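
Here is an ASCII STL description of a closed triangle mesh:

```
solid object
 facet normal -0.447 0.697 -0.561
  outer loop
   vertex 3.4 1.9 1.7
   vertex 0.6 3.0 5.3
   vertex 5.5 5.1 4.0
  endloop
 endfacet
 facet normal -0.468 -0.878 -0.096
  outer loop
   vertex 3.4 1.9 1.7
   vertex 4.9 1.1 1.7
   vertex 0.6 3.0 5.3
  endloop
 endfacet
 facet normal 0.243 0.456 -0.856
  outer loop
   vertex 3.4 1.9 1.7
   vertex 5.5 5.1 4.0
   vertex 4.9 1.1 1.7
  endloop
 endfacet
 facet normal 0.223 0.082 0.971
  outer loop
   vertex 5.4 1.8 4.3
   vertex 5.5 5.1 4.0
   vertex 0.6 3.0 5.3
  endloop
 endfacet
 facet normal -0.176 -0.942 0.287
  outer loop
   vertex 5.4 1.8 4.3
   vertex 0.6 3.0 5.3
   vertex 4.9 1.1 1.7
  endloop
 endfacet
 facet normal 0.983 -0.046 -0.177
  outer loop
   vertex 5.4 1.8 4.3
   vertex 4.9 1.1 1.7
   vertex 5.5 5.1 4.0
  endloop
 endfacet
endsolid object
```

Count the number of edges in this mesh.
9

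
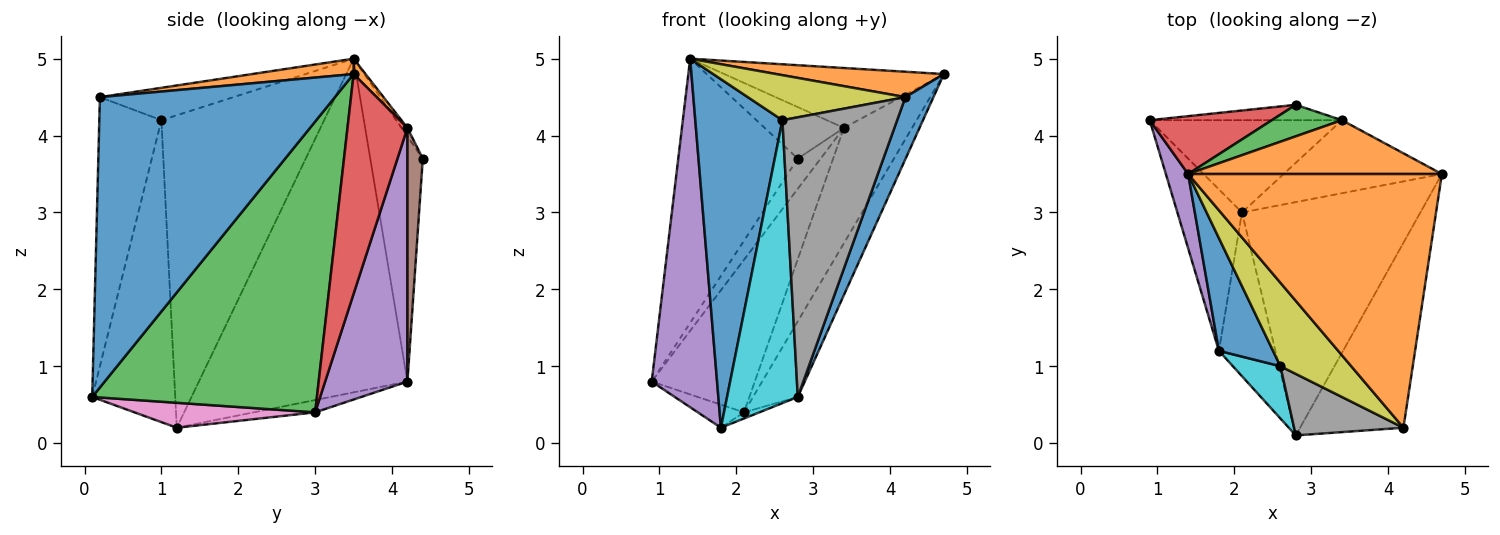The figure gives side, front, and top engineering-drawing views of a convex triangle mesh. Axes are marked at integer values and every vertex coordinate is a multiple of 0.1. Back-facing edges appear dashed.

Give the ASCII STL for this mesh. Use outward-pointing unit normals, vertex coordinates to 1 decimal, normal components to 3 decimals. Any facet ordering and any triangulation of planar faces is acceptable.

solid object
 facet normal 0.936 -0.112 -0.333
  outer loop
   vertex 4.2 0.2 4.5
   vertex 2.8 0.1 0.6
   vertex 4.7 3.5 4.8
  endloop
 endfacet
 facet normal 0.060 -0.099 0.993
  outer loop
   vertex 4.2 0.2 4.5
   vertex 4.7 3.5 4.8
   vertex 1.4 3.5 5.0
  endloop
 endfacet
 facet normal 0.840 0.167 -0.516
  outer loop
   vertex 2.1 3.0 0.4
   vertex 4.7 3.5 4.8
   vertex 2.8 0.1 0.6
  endloop
 endfacet
 facet normal -0.395 0.898 0.197
  outer loop
   vertex 2.8 4.4 3.7
   vertex 0.9 4.2 0.8
   vertex 1.4 3.5 5.0
  endloop
 endfacet
 facet normal -0.952 -0.298 0.064
  outer loop
   vertex 1.8 1.2 0.2
   vertex 1.4 3.5 5.0
   vertex 0.9 4.2 0.8
  endloop
 endfacet
 facet normal -0.185 0.139 -0.973
  outer loop
   vertex 1.8 1.2 0.2
   vertex 0.9 4.2 0.8
   vertex 2.1 3.0 0.4
  endloop
 endfacet
 facet normal 0.404 0.034 -0.914
  outer loop
   vertex 1.8 1.2 0.2
   vertex 2.1 3.0 0.4
   vertex 2.8 0.1 0.6
  endloop
 endfacet
 facet normal -0.467 -0.863 0.190
  outer loop
   vertex 2.6 1.0 4.2
   vertex 2.8 0.1 0.6
   vertex 4.2 0.2 4.5
  endloop
 endfacet
 facet normal -0.373 -0.440 0.816
  outer loop
   vertex 2.6 1.0 4.2
   vertex 4.2 0.2 4.5
   vertex 1.4 3.5 5.0
  endloop
 endfacet
 facet normal -0.756 -0.644 0.119
  outer loop
   vertex 2.6 1.0 4.2
   vertex 1.8 1.2 0.2
   vertex 2.8 0.1 0.6
  endloop
 endfacet
 facet normal -0.871 -0.467 0.151
  outer loop
   vertex 2.6 1.0 4.2
   vertex 1.4 3.5 5.0
   vertex 1.8 1.2 0.2
  endloop
 endfacet
 facet normal 0.040 0.743 0.668
  outer loop
   vertex 3.4 4.2 4.1
   vertex 1.4 3.5 5.0
   vertex 4.7 3.5 4.8
  endloop
 endfacet
 facet normal -0.064 0.851 0.521
  outer loop
   vertex 3.4 4.2 4.1
   vertex 2.8 4.4 3.7
   vertex 1.4 3.5 5.0
  endloop
 endfacet
 facet normal 0.596 0.678 -0.429
  outer loop
   vertex 3.4 4.2 4.1
   vertex 4.7 3.5 4.8
   vertex 2.1 3.0 0.4
  endloop
 endfacet
 facet normal 0.564 0.707 -0.427
  outer loop
   vertex 3.4 4.2 4.1
   vertex 2.1 3.0 0.4
   vertex 0.9 4.2 0.8
  endloop
 endfacet
 facet normal 0.514 0.764 -0.390
  outer loop
   vertex 3.4 4.2 4.1
   vertex 0.9 4.2 0.8
   vertex 2.8 4.4 3.7
  endloop
 endfacet
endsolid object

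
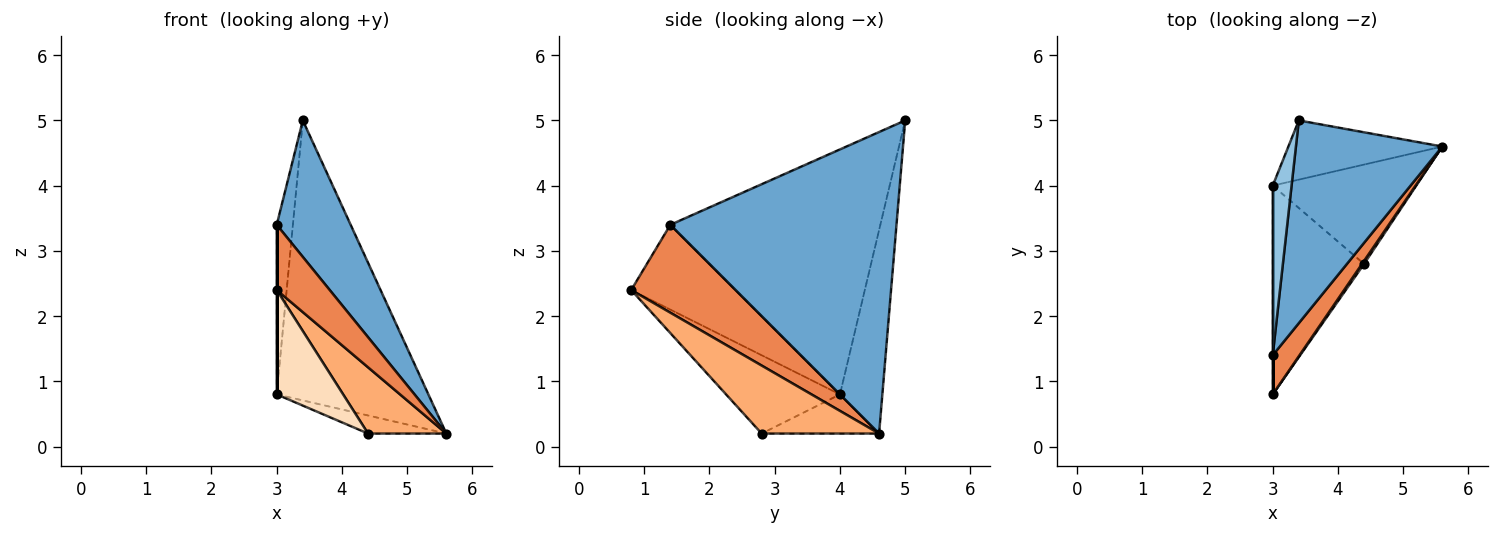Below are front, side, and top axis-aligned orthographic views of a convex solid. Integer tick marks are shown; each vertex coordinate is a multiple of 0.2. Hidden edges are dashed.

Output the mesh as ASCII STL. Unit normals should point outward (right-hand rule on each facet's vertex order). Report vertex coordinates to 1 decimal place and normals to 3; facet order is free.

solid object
 facet normal 0.863 -0.282 0.419
  outer loop
   vertex 3.4 5.0 5.0
   vertex 3.0 1.4 3.4
   vertex 5.6 4.6 0.2
  endloop
 endfacet
 facet normal -0.994 0.076 0.076
  outer loop
   vertex 3.0 4.0 0.8
   vertex 3.0 1.4 3.4
   vertex 3.4 5.0 5.0
  endloop
 endfacet
 facet normal -0.264 0.944 -0.200
  outer loop
   vertex 3.0 4.0 0.8
   vertex 3.4 5.0 5.0
   vertex 5.6 4.6 0.2
  endloop
 endfacet
 facet normal -0.259 0.173 -0.950
  outer loop
   vertex 3.0 4.0 0.8
   vertex 5.6 4.6 0.2
   vertex 4.4 2.8 0.2
  endloop
 endfacet
 facet normal 0.860 -0.437 0.262
  outer loop
   vertex 3.0 0.8 2.4
   vertex 5.6 4.6 0.2
   vertex 3.0 1.4 3.4
  endloop
 endfacet
 facet normal 0.832 -0.555 0.025
  outer loop
   vertex 3.0 0.8 2.4
   vertex 4.4 2.8 0.2
   vertex 5.6 4.6 0.2
  endloop
 endfacet
 facet normal -1.000 0.000 0.000
  outer loop
   vertex 3.0 0.8 2.4
   vertex 3.0 1.4 3.4
   vertex 3.0 4.0 0.8
  endloop
 endfacet
 facet normal -0.608 -0.355 -0.710
  outer loop
   vertex 3.0 0.8 2.4
   vertex 3.0 4.0 0.8
   vertex 4.4 2.8 0.2
  endloop
 endfacet
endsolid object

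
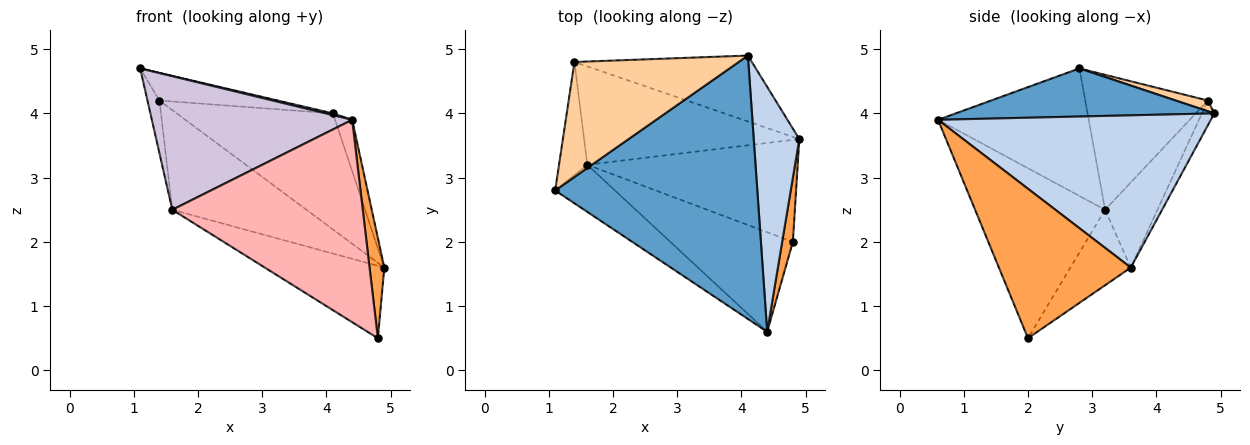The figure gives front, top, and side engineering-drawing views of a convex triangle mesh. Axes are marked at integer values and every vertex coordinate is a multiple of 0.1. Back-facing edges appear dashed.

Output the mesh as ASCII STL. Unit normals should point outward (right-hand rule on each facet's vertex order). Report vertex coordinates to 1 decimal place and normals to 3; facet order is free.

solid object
 facet normal 0.232 -0.006 0.973
  outer loop
   vertex 4.1 4.9 4.0
   vertex 1.1 2.8 4.7
   vertex 4.4 0.6 3.9
  endloop
 endfacet
 facet normal 0.956 0.060 0.286
  outer loop
   vertex 4.1 4.9 4.0
   vertex 4.4 0.6 3.9
   vertex 4.9 3.6 1.6
  endloop
 endfacet
 facet normal 0.991 -0.111 0.071
  outer loop
   vertex 4.8 2.0 0.5
   vertex 4.9 3.6 1.6
   vertex 4.4 0.6 3.9
  endloop
 endfacet
 facet normal 0.063 0.233 0.970
  outer loop
   vertex 1.4 4.8 4.2
   vertex 1.1 2.8 4.7
   vertex 4.1 4.9 4.0
  endloop
 endfacet
 facet normal -0.069 0.867 -0.493
  outer loop
   vertex 1.4 4.8 4.2
   vertex 4.1 4.9 4.0
   vertex 4.9 3.6 1.6
  endloop
 endfacet
 facet normal -0.281 0.556 -0.783
  outer loop
   vertex 1.6 3.2 2.5
   vertex 4.9 3.6 1.6
   vertex 4.8 2.0 0.5
  endloop
 endfacet
 facet normal -0.268 0.686 -0.677
  outer loop
   vertex 1.6 3.2 2.5
   vertex 1.4 4.8 4.2
   vertex 4.9 3.6 1.6
  endloop
 endfacet
 facet normal -0.522 -0.765 -0.377
  outer loop
   vertex 1.6 3.2 2.5
   vertex 4.8 2.0 0.5
   vertex 4.4 0.6 3.9
  endloop
 endfacet
 facet normal -0.974 0.095 -0.204
  outer loop
   vertex 1.6 3.2 2.5
   vertex 1.1 2.8 4.7
   vertex 1.4 4.8 4.2
  endloop
 endfacet
 facet normal -0.579 -0.769 -0.271
  outer loop
   vertex 1.6 3.2 2.5
   vertex 4.4 0.6 3.9
   vertex 1.1 2.8 4.7
  endloop
 endfacet
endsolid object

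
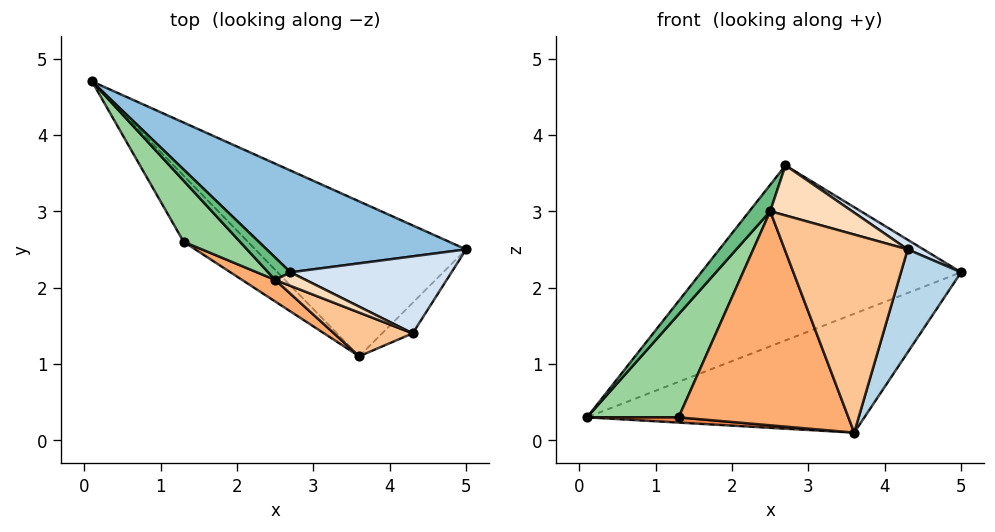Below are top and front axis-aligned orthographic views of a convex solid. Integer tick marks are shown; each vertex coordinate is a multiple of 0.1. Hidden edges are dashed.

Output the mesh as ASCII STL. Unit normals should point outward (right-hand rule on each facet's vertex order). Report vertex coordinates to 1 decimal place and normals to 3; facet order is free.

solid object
 facet normal 0.502 0.526 -0.686
  outer loop
   vertex 3.6 1.1 0.1
   vertex 0.1 4.7 0.3
   vertex 5.0 2.5 2.2
  endloop
 endfacet
 facet normal 0.190 0.849 0.494
  outer loop
   vertex 2.7 2.2 3.6
   vertex 5.0 2.5 2.2
   vertex 0.1 4.7 0.3
  endloop
 endfacet
 facet normal 0.811 -0.561 -0.166
  outer loop
   vertex 4.3 1.4 2.5
   vertex 3.6 1.1 0.1
   vertex 5.0 2.5 2.2
  endloop
 endfacet
 facet normal 0.527 -0.105 0.843
  outer loop
   vertex 4.3 1.4 2.5
   vertex 5.0 2.5 2.2
   vertex 2.7 2.2 3.6
  endloop
 endfacet
 facet normal -0.137 -0.078 -0.987
  outer loop
   vertex 1.3 2.6 0.3
   vertex 0.1 4.7 0.3
   vertex 3.6 1.1 0.1
  endloop
 endfacet
 facet normal -0.539 -0.838 0.084
  outer loop
   vertex 2.5 2.1 3.0
   vertex 1.3 2.6 0.3
   vertex 3.6 1.1 0.1
  endloop
 endfacet
 facet normal -0.305 -0.930 0.205
  outer loop
   vertex 2.5 2.1 3.0
   vertex 3.6 1.1 0.1
   vertex 4.3 1.4 2.5
  endloop
 endfacet
 facet normal -0.290 -0.924 0.251
  outer loop
   vertex 2.5 2.1 3.0
   vertex 4.3 1.4 2.5
   vertex 2.7 2.2 3.6
  endloop
 endfacet
 facet normal -0.841 -0.414 0.349
  outer loop
   vertex 2.5 2.1 3.0
   vertex 2.7 2.2 3.6
   vertex 0.1 4.7 0.3
  endloop
 endfacet
 facet normal -0.833 -0.476 0.282
  outer loop
   vertex 2.5 2.1 3.0
   vertex 0.1 4.7 0.3
   vertex 1.3 2.6 0.3
  endloop
 endfacet
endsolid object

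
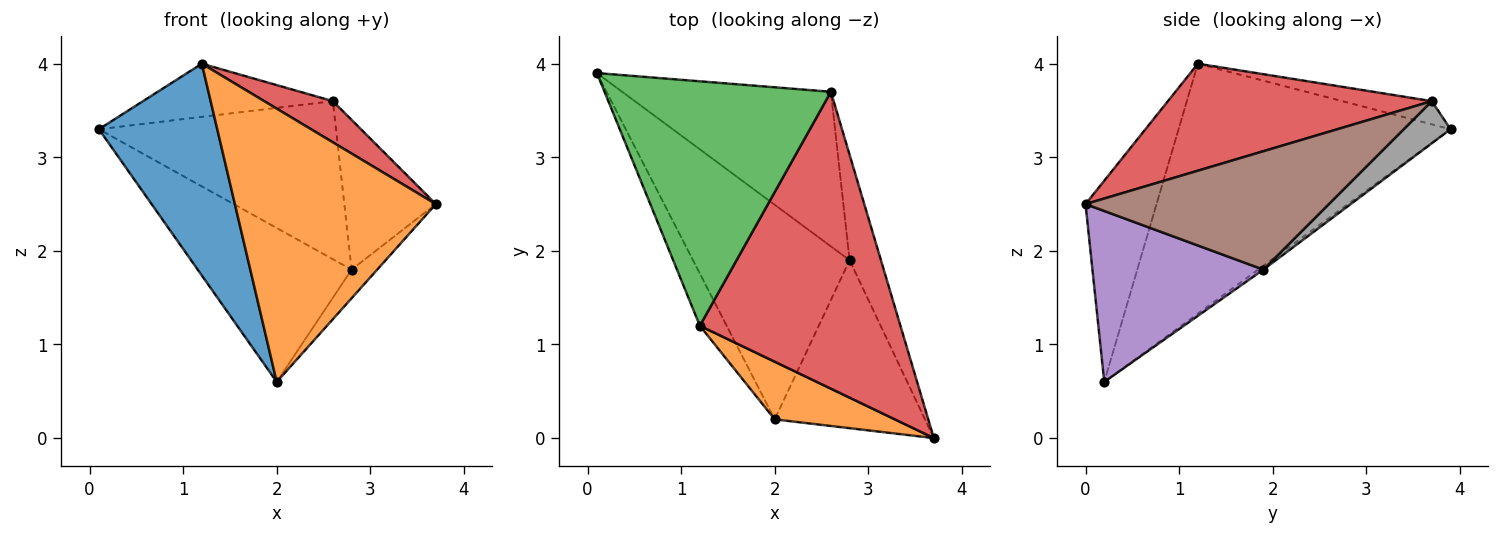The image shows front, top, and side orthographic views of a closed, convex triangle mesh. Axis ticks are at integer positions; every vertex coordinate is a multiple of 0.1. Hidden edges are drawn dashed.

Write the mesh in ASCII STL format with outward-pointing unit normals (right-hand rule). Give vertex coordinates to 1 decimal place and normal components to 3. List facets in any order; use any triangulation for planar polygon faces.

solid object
 facet normal -0.913 -0.397 -0.098
  outer loop
   vertex 1.2 1.2 4.0
   vertex 0.1 3.9 3.3
   vertex 2.0 0.2 0.6
  endloop
 endfacet
 facet normal -0.327 -0.925 0.195
  outer loop
   vertex 1.2 1.2 4.0
   vertex 2.0 0.2 0.6
   vertex 3.7 0.0 2.5
  endloop
 endfacet
 facet normal -0.100 0.211 0.972
  outer loop
   vertex 2.6 3.7 3.6
   vertex 0.1 3.9 3.3
   vertex 1.2 1.2 4.0
  endloop
 endfacet
 facet normal 0.467 -0.121 0.876
  outer loop
   vertex 2.6 3.7 3.6
   vertex 1.2 1.2 4.0
   vertex 3.7 0.0 2.5
  endloop
 endfacet
 facet normal 0.746 0.112 -0.656
  outer loop
   vertex 2.8 1.9 1.8
   vertex 3.7 0.0 2.5
   vertex 2.0 0.2 0.6
  endloop
 endfacet
 facet normal 0.908 0.342 -0.241
  outer loop
   vertex 2.8 1.9 1.8
   vertex 2.6 3.7 3.6
   vertex 3.7 0.0 2.5
  endloop
 endfacet
 facet normal -0.020 0.583 -0.812
  outer loop
   vertex 2.8 1.9 1.8
   vertex 2.0 0.2 0.6
   vertex 0.1 3.9 3.3
  endloop
 endfacet
 facet normal 0.140 0.708 -0.692
  outer loop
   vertex 2.8 1.9 1.8
   vertex 0.1 3.9 3.3
   vertex 2.6 3.7 3.6
  endloop
 endfacet
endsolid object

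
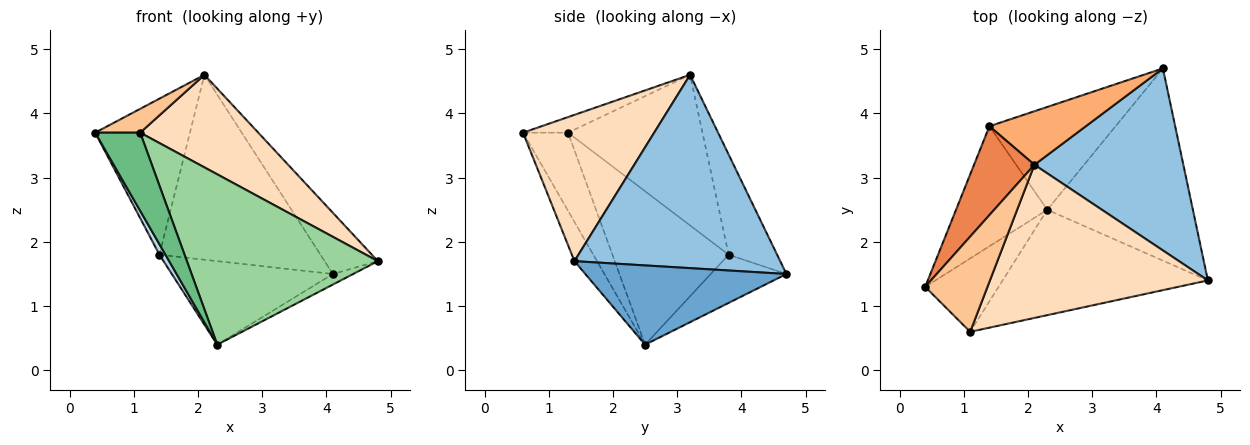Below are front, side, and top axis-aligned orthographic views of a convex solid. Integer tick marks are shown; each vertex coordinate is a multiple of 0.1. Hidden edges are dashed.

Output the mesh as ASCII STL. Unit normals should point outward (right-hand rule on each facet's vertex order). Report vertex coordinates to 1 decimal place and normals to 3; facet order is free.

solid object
 facet normal 0.477 0.048 -0.877
  outer loop
   vertex 2.3 2.5 0.4
   vertex 4.1 4.7 1.5
   vertex 4.8 1.4 1.7
  endloop
 endfacet
 facet normal 0.776 0.201 0.598
  outer loop
   vertex 2.1 3.2 4.6
   vertex 4.8 1.4 1.7
   vertex 4.1 4.7 1.5
  endloop
 endfacet
 facet normal -0.859 -0.045 -0.511
  outer loop
   vertex 1.4 3.8 1.8
   vertex 2.3 2.5 0.4
   vertex 0.4 1.3 3.7
  endloop
 endfacet
 facet normal -0.284 0.605 -0.744
  outer loop
   vertex 1.4 3.8 1.8
   vertex 4.1 4.7 1.5
   vertex 2.3 2.5 0.4
  endloop
 endfacet
 facet normal -0.777 0.547 0.311
  outer loop
   vertex 1.4 3.8 1.8
   vertex 0.4 1.3 3.7
   vertex 2.1 3.2 4.6
  endloop
 endfacet
 facet normal -0.278 0.923 0.267
  outer loop
   vertex 1.4 3.8 1.8
   vertex 2.1 3.2 4.6
   vertex 4.1 4.7 1.5
  endloop
 endfacet
 facet normal -0.236 -0.236 0.943
  outer loop
   vertex 1.1 0.6 3.7
   vertex 2.1 3.2 4.6
   vertex 0.4 1.3 3.7
  endloop
 endfacet
 facet normal 0.498 -0.448 0.742
  outer loop
   vertex 1.1 0.6 3.7
   vertex 4.8 1.4 1.7
   vertex 2.1 3.2 4.6
  endloop
 endfacet
 facet normal -0.589 -0.589 -0.553
  outer loop
   vertex 1.1 0.6 3.7
   vertex 0.4 1.3 3.7
   vertex 2.3 2.5 0.4
  endloop
 endfacet
 facet normal -0.100 -0.846 -0.524
  outer loop
   vertex 1.1 0.6 3.7
   vertex 2.3 2.5 0.4
   vertex 4.8 1.4 1.7
  endloop
 endfacet
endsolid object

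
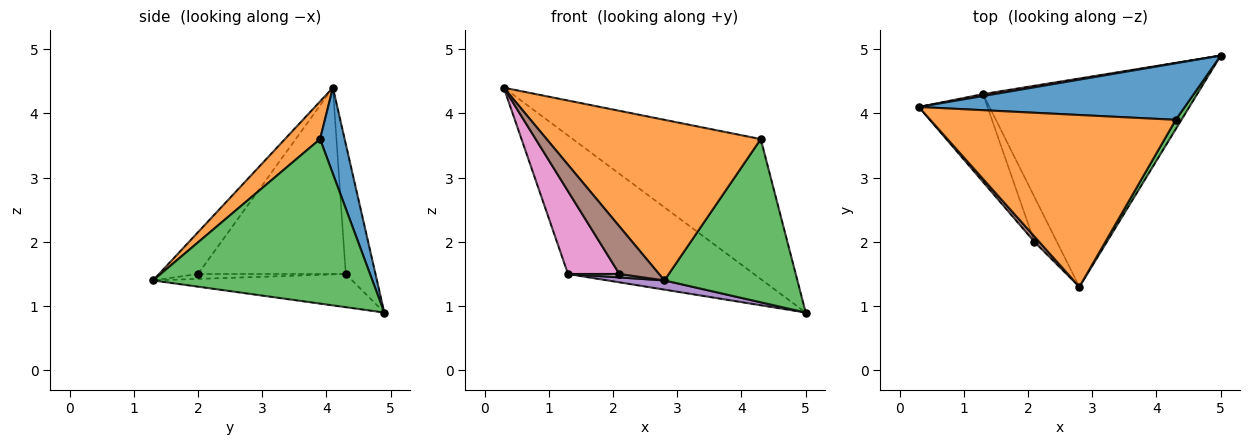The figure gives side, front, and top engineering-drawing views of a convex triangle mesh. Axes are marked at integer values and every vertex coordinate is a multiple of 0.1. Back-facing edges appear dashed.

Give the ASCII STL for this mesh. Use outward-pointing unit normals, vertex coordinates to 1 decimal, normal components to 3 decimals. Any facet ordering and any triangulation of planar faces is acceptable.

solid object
 facet normal 0.120 0.920 0.372
  outer loop
   vertex 4.3 3.9 3.6
   vertex 5.0 4.9 0.9
   vertex 0.3 4.1 4.4
  endloop
 endfacet
 facet normal 0.111 -0.679 0.726
  outer loop
   vertex 4.3 3.9 3.6
   vertex 0.3 4.1 4.4
   vertex 2.8 1.3 1.4
  endloop
 endfacet
 facet normal 0.855 -0.518 0.030
  outer loop
   vertex 4.3 3.9 3.6
   vertex 2.8 1.3 1.4
   vertex 5.0 4.9 0.9
  endloop
 endfacet
 facet normal -0.158 0.987 0.014
  outer loop
   vertex 1.3 4.3 1.5
   vertex 0.3 4.1 4.4
   vertex 5.0 4.9 0.9
  endloop
 endfacet
 facet normal -0.153 -0.044 -0.987
  outer loop
   vertex 1.3 4.3 1.5
   vertex 5.0 4.9 0.9
   vertex 2.8 1.3 1.4
  endloop
 endfacet
 facet normal -0.699 -0.711 0.081
  outer loop
   vertex 2.1 2.0 1.5
   vertex 2.8 1.3 1.4
   vertex 0.3 4.1 4.4
  endloop
 endfacet
 facet normal -0.892 -0.310 -0.329
  outer loop
   vertex 2.1 2.0 1.5
   vertex 0.3 4.1 4.4
   vertex 1.3 4.3 1.5
  endloop
 endfacet
 facet normal -0.213 -0.074 -0.974
  outer loop
   vertex 2.1 2.0 1.5
   vertex 1.3 4.3 1.5
   vertex 2.8 1.3 1.4
  endloop
 endfacet
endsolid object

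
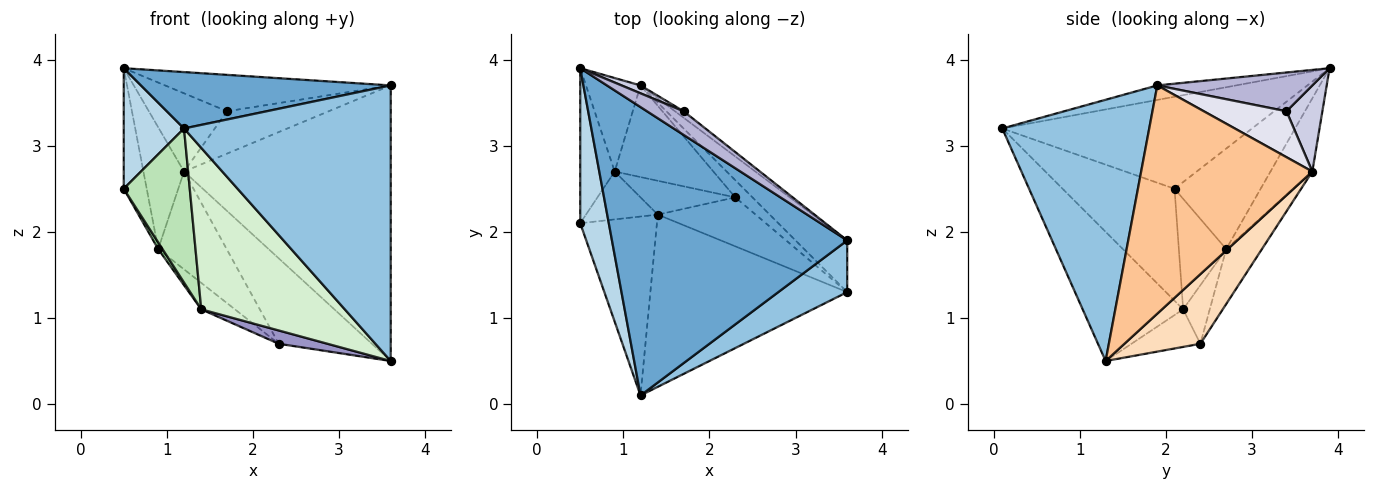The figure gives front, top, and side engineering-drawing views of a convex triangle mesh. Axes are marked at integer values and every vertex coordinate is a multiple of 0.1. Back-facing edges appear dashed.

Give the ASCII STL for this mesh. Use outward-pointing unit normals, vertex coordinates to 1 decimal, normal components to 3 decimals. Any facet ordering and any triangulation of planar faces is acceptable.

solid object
 facet normal -0.060 -0.192 0.980
  outer loop
   vertex 3.6 1.9 3.7
   vertex 0.5 3.9 3.9
   vertex 1.2 0.1 3.2
  endloop
 endfacet
 facet normal 0.573 -0.806 0.151
  outer loop
   vertex 3.6 1.9 3.7
   vertex 1.2 0.1 3.2
   vertex 3.6 1.3 0.5
  endloop
 endfacet
 facet normal -0.931 -0.225 0.289
  outer loop
   vertex 0.5 2.1 2.5
   vertex 1.2 0.1 3.2
   vertex 0.5 3.9 3.9
  endloop
 endfacet
 facet normal -0.917 0.245 -0.314
  outer loop
   vertex 0.5 2.1 2.5
   vertex 0.5 3.9 3.9
   vertex 0.9 2.7 1.8
  endloop
 endfacet
 facet normal -0.633 0.614 -0.472
  outer loop
   vertex 1.2 3.7 2.7
   vertex 0.9 2.7 1.8
   vertex 0.5 3.9 3.9
  endloop
 endfacet
 facet normal -0.356 0.682 -0.639
  outer loop
   vertex 1.2 3.7 2.7
   vertex 2.3 2.4 0.7
   vertex 0.9 2.7 1.8
  endloop
 endfacet
 facet normal 0.631 0.762 -0.143
  outer loop
   vertex 1.2 3.7 2.7
   vertex 3.6 1.9 3.7
   vertex 3.6 1.3 0.5
  endloop
 endfacet
 facet normal 0.624 0.766 -0.154
  outer loop
   vertex 1.2 3.7 2.7
   vertex 3.6 1.3 0.5
   vertex 2.3 2.4 0.7
  endloop
 endfacet
 facet normal -0.438 0.554 -0.708
  outer loop
   vertex 1.4 2.2 1.1
   vertex 0.9 2.7 1.8
   vertex 2.3 2.4 0.7
  endloop
 endfacet
 facet normal -0.836 -0.076 -0.543
  outer loop
   vertex 1.4 2.2 1.1
   vertex 0.5 2.1 2.5
   vertex 0.9 2.7 1.8
  endloop
 endfacet
 facet normal -0.742 -0.438 -0.508
  outer loop
   vertex 1.4 2.2 1.1
   vertex 1.2 0.1 3.2
   vertex 0.5 2.1 2.5
  endloop
 endfacet
 facet normal -0.432 -0.617 -0.658
  outer loop
   vertex 1.4 2.2 1.1
   vertex 3.6 1.3 0.5
   vertex 1.2 0.1 3.2
  endloop
 endfacet
 facet normal -0.347 -0.246 -0.905
  outer loop
   vertex 1.4 2.2 1.1
   vertex 2.3 2.4 0.7
   vertex 3.6 1.3 0.5
  endloop
 endfacet
 facet normal 0.499 0.727 0.472
  outer loop
   vertex 1.7 3.4 3.4
   vertex 0.5 3.9 3.9
   vertex 3.6 1.9 3.7
  endloop
 endfacet
 facet normal 0.415 0.905 0.091
  outer loop
   vertex 1.7 3.4 3.4
   vertex 1.2 3.7 2.7
   vertex 0.5 3.9 3.9
  endloop
 endfacet
 facet normal 0.627 0.770 -0.118
  outer loop
   vertex 1.7 3.4 3.4
   vertex 3.6 1.9 3.7
   vertex 1.2 3.7 2.7
  endloop
 endfacet
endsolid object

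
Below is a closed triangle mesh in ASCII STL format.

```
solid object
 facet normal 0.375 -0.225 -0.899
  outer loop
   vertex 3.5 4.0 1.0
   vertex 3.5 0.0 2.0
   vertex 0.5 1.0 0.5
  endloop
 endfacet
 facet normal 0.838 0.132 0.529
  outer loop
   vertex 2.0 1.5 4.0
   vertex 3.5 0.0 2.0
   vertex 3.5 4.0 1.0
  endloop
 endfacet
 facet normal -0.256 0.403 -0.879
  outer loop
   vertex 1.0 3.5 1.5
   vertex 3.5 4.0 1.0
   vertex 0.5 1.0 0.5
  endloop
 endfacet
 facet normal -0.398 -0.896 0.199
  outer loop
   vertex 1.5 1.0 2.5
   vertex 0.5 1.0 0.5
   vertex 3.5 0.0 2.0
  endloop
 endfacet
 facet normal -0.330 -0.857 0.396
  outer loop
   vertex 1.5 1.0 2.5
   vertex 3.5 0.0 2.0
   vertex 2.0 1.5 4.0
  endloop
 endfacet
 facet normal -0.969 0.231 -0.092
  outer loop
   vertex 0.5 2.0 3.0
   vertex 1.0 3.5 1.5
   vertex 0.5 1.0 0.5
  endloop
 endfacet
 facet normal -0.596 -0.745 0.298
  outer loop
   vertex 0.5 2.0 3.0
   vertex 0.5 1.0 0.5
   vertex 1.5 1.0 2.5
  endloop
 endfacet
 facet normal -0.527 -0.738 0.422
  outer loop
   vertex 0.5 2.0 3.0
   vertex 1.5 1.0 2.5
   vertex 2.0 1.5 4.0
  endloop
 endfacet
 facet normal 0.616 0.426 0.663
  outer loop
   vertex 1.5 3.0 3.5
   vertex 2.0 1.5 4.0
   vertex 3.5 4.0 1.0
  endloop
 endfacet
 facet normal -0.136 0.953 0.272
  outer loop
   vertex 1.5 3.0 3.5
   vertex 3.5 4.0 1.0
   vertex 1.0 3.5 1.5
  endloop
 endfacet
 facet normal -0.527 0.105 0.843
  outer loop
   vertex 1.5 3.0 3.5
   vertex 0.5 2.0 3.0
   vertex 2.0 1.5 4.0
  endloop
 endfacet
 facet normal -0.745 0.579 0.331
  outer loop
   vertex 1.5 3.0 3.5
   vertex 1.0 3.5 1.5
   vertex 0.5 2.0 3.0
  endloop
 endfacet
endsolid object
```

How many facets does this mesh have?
12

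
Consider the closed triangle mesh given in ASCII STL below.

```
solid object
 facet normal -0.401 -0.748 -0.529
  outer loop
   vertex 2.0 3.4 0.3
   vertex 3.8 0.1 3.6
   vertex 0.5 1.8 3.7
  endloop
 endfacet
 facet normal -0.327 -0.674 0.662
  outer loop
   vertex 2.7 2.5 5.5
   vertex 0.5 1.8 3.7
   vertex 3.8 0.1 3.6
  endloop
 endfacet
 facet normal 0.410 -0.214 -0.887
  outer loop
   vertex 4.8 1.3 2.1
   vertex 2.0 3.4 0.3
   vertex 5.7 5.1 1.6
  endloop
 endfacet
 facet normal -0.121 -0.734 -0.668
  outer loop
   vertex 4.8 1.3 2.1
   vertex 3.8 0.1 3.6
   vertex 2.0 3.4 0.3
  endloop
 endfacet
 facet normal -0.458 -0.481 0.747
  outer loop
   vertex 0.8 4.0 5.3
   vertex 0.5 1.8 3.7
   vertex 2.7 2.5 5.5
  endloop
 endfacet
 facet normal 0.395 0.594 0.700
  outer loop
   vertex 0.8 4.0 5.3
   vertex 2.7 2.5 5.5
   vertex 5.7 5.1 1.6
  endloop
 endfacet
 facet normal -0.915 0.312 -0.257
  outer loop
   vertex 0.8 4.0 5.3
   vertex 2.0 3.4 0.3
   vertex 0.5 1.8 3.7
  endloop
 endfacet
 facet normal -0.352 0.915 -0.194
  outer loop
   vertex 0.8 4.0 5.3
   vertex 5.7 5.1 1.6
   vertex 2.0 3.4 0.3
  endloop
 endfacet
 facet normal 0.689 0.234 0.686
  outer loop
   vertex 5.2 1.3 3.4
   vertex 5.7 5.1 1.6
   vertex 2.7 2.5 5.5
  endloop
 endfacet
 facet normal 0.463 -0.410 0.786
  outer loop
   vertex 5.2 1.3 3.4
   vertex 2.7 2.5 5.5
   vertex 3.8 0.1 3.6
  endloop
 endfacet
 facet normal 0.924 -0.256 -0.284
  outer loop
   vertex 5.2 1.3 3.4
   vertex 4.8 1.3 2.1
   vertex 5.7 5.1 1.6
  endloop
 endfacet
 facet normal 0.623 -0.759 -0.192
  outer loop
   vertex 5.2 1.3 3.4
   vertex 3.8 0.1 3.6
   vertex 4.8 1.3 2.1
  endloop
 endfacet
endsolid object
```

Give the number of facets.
12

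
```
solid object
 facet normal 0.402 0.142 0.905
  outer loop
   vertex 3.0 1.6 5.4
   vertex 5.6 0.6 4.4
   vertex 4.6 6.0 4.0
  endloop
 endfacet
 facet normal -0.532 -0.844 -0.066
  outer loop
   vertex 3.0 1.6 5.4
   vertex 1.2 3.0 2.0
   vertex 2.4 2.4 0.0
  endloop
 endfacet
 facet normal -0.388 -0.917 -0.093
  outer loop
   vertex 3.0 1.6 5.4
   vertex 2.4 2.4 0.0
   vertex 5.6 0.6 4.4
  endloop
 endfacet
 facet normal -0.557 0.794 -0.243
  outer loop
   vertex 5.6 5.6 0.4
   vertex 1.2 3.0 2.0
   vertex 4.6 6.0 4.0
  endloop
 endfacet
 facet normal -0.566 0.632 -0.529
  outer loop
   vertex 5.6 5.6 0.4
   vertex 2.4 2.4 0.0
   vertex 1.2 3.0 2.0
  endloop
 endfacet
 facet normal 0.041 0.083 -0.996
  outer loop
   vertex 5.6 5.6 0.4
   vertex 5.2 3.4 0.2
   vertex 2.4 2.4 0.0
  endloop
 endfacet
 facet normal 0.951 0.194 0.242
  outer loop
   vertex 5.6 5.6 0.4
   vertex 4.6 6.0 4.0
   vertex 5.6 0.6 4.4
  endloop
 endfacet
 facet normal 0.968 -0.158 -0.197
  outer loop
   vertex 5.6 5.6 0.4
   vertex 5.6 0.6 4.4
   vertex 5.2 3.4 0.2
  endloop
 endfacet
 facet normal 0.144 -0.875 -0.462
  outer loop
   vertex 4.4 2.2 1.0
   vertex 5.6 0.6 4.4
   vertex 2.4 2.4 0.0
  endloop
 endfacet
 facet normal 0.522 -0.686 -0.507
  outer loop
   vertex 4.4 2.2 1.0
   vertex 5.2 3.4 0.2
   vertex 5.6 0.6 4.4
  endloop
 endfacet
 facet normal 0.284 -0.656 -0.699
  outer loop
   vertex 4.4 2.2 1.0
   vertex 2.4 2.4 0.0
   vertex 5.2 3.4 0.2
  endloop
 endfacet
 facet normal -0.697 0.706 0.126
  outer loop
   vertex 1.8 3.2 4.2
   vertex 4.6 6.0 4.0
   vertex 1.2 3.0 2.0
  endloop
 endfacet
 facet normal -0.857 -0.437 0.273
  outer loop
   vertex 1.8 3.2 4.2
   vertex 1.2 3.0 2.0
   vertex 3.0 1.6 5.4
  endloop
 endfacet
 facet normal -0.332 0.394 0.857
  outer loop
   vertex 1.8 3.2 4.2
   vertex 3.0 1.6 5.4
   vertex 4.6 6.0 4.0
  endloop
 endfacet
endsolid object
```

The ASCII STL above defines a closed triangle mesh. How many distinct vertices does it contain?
9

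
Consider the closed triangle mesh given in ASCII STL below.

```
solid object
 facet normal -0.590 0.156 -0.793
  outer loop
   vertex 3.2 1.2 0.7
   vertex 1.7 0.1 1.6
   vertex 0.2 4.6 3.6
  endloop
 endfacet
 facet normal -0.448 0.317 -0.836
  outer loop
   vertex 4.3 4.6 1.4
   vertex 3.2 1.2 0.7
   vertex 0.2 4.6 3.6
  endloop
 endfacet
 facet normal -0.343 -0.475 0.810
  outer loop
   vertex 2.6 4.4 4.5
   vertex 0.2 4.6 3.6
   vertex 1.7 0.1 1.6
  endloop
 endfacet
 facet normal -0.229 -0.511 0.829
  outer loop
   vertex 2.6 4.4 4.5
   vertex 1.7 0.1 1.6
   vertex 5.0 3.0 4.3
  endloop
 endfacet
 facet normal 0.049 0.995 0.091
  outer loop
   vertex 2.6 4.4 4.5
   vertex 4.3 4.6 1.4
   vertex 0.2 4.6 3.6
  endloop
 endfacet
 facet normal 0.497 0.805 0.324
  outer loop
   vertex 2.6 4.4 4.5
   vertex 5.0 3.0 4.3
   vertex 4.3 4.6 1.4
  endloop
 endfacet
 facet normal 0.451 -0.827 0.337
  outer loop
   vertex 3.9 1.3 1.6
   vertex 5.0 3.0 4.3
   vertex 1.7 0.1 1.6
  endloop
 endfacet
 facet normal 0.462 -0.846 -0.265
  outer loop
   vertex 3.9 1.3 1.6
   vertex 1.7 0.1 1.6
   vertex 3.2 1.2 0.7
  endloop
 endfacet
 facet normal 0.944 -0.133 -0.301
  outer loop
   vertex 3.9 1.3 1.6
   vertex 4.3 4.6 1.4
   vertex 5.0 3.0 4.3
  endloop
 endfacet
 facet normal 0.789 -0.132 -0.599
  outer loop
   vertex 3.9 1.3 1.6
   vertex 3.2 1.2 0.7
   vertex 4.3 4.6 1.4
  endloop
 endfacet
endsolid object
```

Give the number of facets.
10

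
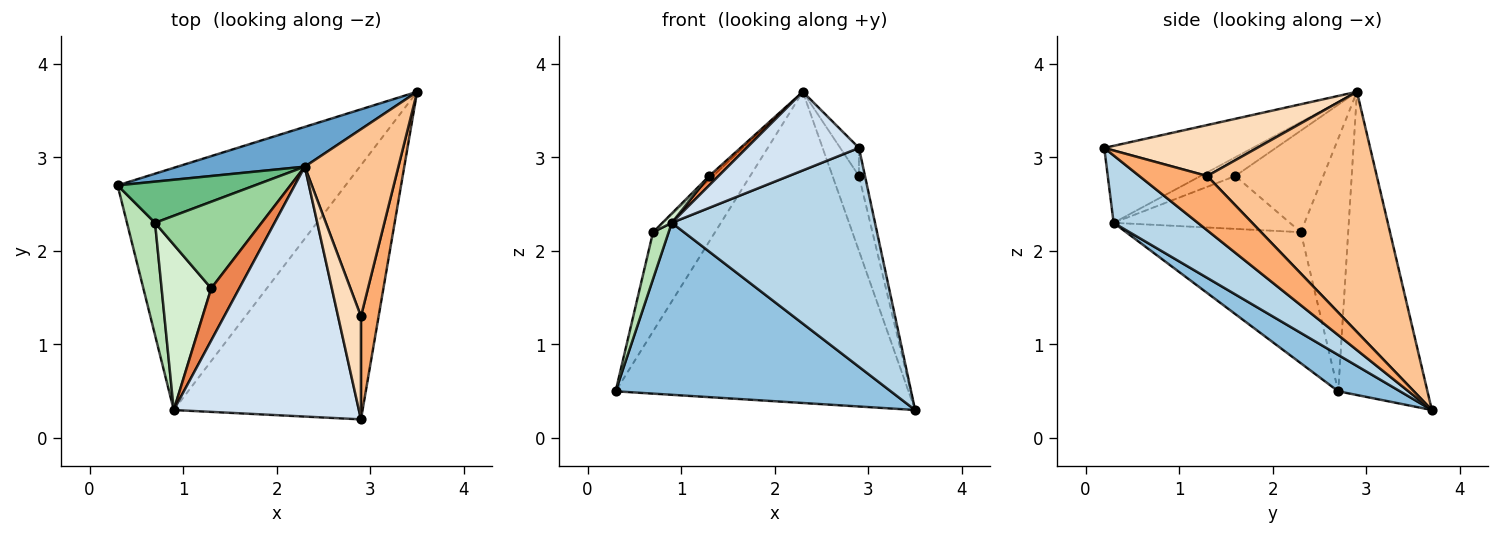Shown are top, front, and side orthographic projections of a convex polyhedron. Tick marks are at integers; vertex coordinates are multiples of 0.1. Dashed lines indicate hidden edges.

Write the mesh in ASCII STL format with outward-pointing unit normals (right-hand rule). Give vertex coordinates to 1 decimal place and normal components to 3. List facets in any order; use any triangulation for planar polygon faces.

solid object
 facet normal -0.289 0.950 0.121
  outer loop
   vertex 2.3 2.9 3.7
   vertex 3.5 3.7 0.3
   vertex 0.3 2.7 0.5
  endloop
 endfacet
 facet normal 0.129 -0.574 -0.809
  outer loop
   vertex 0.9 0.3 2.3
   vertex 0.3 2.7 0.5
   vertex 3.5 3.7 0.3
  endloop
 endfacet
 facet normal 0.261 -0.630 -0.731
  outer loop
   vertex 0.9 0.3 2.3
   vertex 3.5 3.7 0.3
   vertex 2.9 0.2 3.1
  endloop
 endfacet
 facet normal -0.369 -0.279 0.887
  outer loop
   vertex 0.9 0.3 2.3
   vertex 2.9 0.2 3.1
   vertex 2.3 2.9 3.7
  endloop
 endfacet
 facet normal -0.549 -0.148 0.823
  outer loop
   vertex 0.9 0.3 2.3
   vertex 2.3 2.9 3.7
   vertex 1.3 1.6 2.8
  endloop
 endfacet
 facet normal 0.948 0.084 0.308
  outer loop
   vertex 2.9 1.3 2.8
   vertex 2.9 0.2 3.1
   vertex 3.5 3.7 0.3
  endloop
 endfacet
 facet normal 0.922 0.144 0.359
  outer loop
   vertex 2.9 1.3 2.8
   vertex 3.5 3.7 0.3
   vertex 2.3 2.9 3.7
  endloop
 endfacet
 facet normal 0.907 0.111 0.407
  outer loop
   vertex 2.9 1.3 2.8
   vertex 2.3 2.9 3.7
   vertex 2.9 0.2 3.1
  endloop
 endfacet
 facet normal -0.577 0.755 0.313
  outer loop
   vertex 0.7 2.3 2.2
   vertex 2.3 2.9 3.7
   vertex 0.3 2.7 0.5
  endloop
 endfacet
 facet normal -0.689 0.029 0.724
  outer loop
   vertex 0.7 2.3 2.2
   vertex 1.3 1.6 2.8
   vertex 2.3 2.9 3.7
  endloop
 endfacet
 facet normal -0.974 -0.087 0.209
  outer loop
   vertex 0.7 2.3 2.2
   vertex 0.3 2.7 0.5
   vertex 0.9 0.3 2.3
  endloop
 endfacet
 facet normal -0.729 -0.039 0.684
  outer loop
   vertex 0.7 2.3 2.2
   vertex 0.9 0.3 2.3
   vertex 1.3 1.6 2.8
  endloop
 endfacet
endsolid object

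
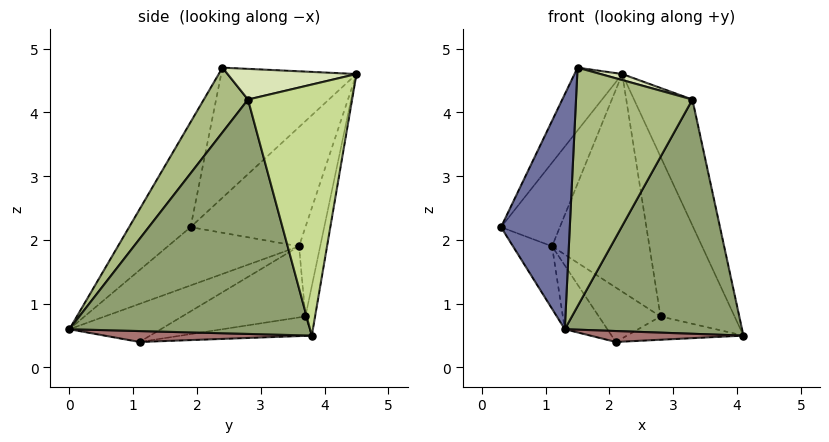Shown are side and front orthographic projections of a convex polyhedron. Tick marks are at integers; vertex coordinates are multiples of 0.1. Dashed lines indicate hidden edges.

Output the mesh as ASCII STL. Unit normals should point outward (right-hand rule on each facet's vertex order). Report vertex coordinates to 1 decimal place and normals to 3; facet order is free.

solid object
 facet normal -0.603 -0.675 0.425
  outer loop
   vertex 1.5 2.4 4.7
   vertex 0.3 1.9 2.2
   vertex 1.3 0.0 0.6
  endloop
 endfacet
 facet normal -0.880 0.310 0.360
  outer loop
   vertex 2.2 4.5 4.6
   vertex 0.3 1.9 2.2
   vertex 1.5 2.4 4.7
  endloop
 endfacet
 facet normal -0.699 0.208 -0.684
  outer loop
   vertex 1.1 3.6 1.9
   vertex 1.3 0.0 0.6
   vertex 0.3 1.9 2.2
  endloop
 endfacet
 facet normal -0.871 0.446 0.206
  outer loop
   vertex 1.1 3.6 1.9
   vertex 0.3 1.9 2.2
   vertex 2.2 4.5 4.6
  endloop
 endfacet
 facet normal 0.805 -0.593 0.014
  outer loop
   vertex 3.3 2.8 4.2
   vertex 1.3 0.0 0.6
   vertex 4.1 3.8 0.5
  endloop
 endfacet
 facet normal 0.314 -0.826 0.468
  outer loop
   vertex 3.3 2.8 4.2
   vertex 1.5 2.4 4.7
   vertex 1.3 0.0 0.6
  endloop
 endfacet
 facet normal 0.831 0.466 0.305
  outer loop
   vertex 3.3 2.8 4.2
   vertex 4.1 3.8 0.5
   vertex 2.2 4.5 4.6
  endloop
 endfacet
 facet normal 0.277 -0.047 0.960
  outer loop
   vertex 3.3 2.8 4.2
   vertex 2.2 4.5 4.6
   vertex 1.5 2.4 4.7
  endloop
 endfacet
 facet normal -0.126 0.967 -0.223
  outer loop
   vertex 2.8 3.7 0.8
   vertex 2.2 4.5 4.6
   vertex 4.1 3.8 0.5
  endloop
 endfacet
 facet normal -0.206 0.950 -0.233
  outer loop
   vertex 2.8 3.7 0.8
   vertex 1.1 3.6 1.9
   vertex 2.2 4.5 4.6
  endloop
 endfacet
 facet normal -0.551 0.256 -0.794
  outer loop
   vertex 2.1 1.1 0.4
   vertex 1.3 0.0 0.6
   vertex 1.1 3.6 1.9
  endloop
 endfacet
 facet normal -0.535 0.267 -0.802
  outer loop
   vertex 2.1 1.1 0.4
   vertex 1.1 3.6 1.9
   vertex 2.8 3.7 0.8
  endloop
 endfacet
 facet normal 0.803 -0.593 -0.049
  outer loop
   vertex 2.1 1.1 0.4
   vertex 4.1 3.8 0.5
   vertex 1.3 0.0 0.6
  endloop
 endfacet
 facet normal -0.235 0.209 -0.949
  outer loop
   vertex 2.1 1.1 0.4
   vertex 2.8 3.7 0.8
   vertex 4.1 3.8 0.5
  endloop
 endfacet
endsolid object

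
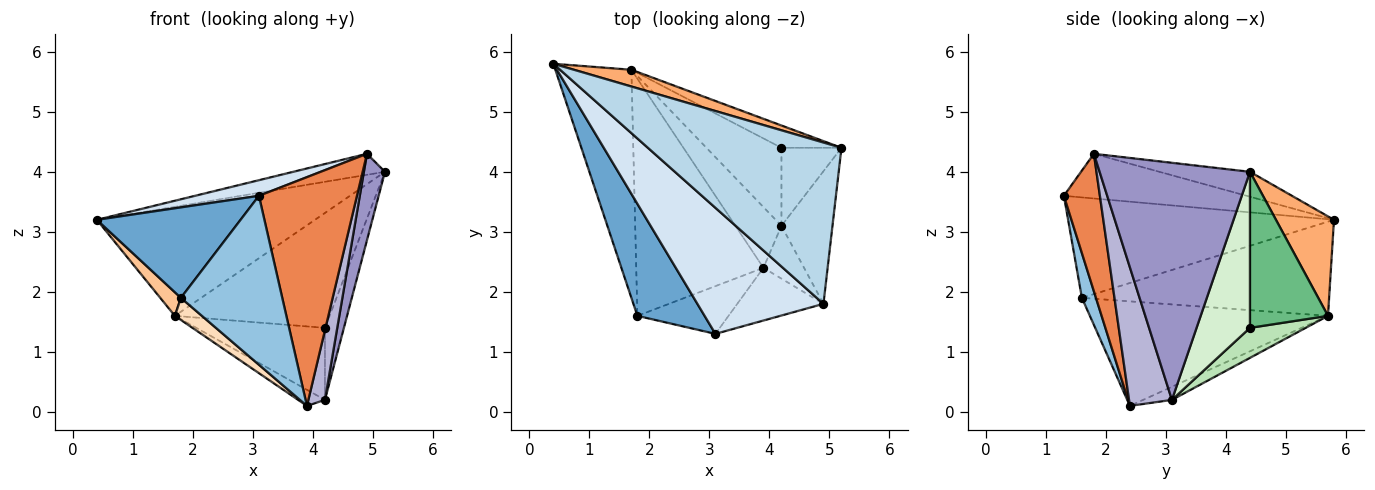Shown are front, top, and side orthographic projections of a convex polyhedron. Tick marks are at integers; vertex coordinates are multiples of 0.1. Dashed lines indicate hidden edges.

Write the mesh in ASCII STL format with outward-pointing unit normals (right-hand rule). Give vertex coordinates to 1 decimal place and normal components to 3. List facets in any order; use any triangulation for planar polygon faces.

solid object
 facet normal -0.758 -0.410 0.507
  outer loop
   vertex 1.8 1.6 1.9
   vertex 3.1 1.3 3.6
   vertex 0.4 5.8 3.2
  endloop
 endfacet
 facet normal 0.132 -0.954 -0.270
  outer loop
   vertex 1.8 1.6 1.9
   vertex 3.9 2.4 0.1
   vertex 3.1 1.3 3.6
  endloop
 endfacet
 facet normal -0.127 0.128 0.984
  outer loop
   vertex 4.9 1.8 4.3
   vertex 5.2 4.4 4.0
   vertex 0.4 5.8 3.2
  endloop
 endfacet
 facet normal -0.332 -0.116 0.936
  outer loop
   vertex 4.9 1.8 4.3
   vertex 0.4 5.8 3.2
   vertex 3.1 1.3 3.6
  endloop
 endfacet
 facet normal 0.337 -0.917 -0.211
  outer loop
   vertex 4.9 1.8 4.3
   vertex 3.1 1.3 3.6
   vertex 3.9 2.4 0.1
  endloop
 endfacet
 facet normal 0.254 0.956 0.147
  outer loop
   vertex 1.7 5.7 1.6
   vertex 0.4 5.8 3.2
   vertex 5.2 4.4 4.0
  endloop
 endfacet
 facet normal -0.776 -0.065 -0.627
  outer loop
   vertex 1.7 5.7 1.6
   vertex 1.8 1.6 1.9
   vertex 0.4 5.8 3.2
  endloop
 endfacet
 facet normal -0.633 -0.072 -0.771
  outer loop
   vertex 1.7 5.7 1.6
   vertex 3.9 2.4 0.1
   vertex 1.8 1.6 1.9
  endloop
 endfacet
 facet normal 0.444 0.880 -0.171
  outer loop
   vertex 4.2 4.4 1.4
   vertex 1.7 5.7 1.6
   vertex 5.2 4.4 4.0
  endloop
 endfacet
 facet normal -0.265 0.247 -0.932
  outer loop
   vertex 4.2 3.1 0.2
   vertex 3.9 2.4 0.1
   vertex 1.7 5.7 1.6
  endloop
 endfacet
 facet normal 0.282 0.651 -0.705
  outer loop
   vertex 4.2 3.1 0.2
   vertex 1.7 5.7 1.6
   vertex 4.2 4.4 1.4
  endloop
 endfacet
 facet normal 0.886 0.315 -0.341
  outer loop
   vertex 4.2 3.1 0.2
   vertex 4.2 4.4 1.4
   vertex 5.2 4.4 4.0
  endloop
 endfacet
 facet normal 0.969 -0.136 -0.208
  outer loop
   vertex 4.2 3.1 0.2
   vertex 5.2 4.4 4.0
   vertex 4.9 1.8 4.3
  endloop
 endfacet
 facet normal 0.900 -0.348 -0.264
  outer loop
   vertex 4.2 3.1 0.2
   vertex 4.9 1.8 4.3
   vertex 3.9 2.4 0.1
  endloop
 endfacet
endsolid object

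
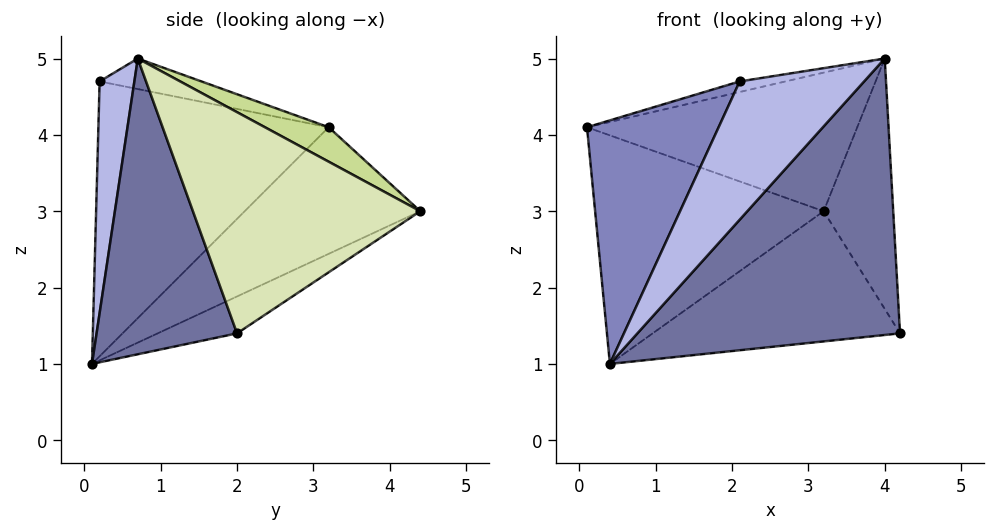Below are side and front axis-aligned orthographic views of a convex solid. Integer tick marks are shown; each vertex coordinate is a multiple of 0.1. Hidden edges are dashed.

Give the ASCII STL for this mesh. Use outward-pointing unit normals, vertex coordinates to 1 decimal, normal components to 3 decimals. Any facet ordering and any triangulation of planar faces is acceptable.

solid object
 facet normal 0.453 -0.846 -0.280
  outer loop
   vertex 4.0 0.7 5.0
   vertex 0.4 0.1 1.0
   vertex 4.2 2.0 1.4
  endloop
 endfacet
 facet normal -0.803 -0.459 0.381
  outer loop
   vertex 2.1 0.2 4.7
   vertex 0.1 3.2 4.1
   vertex 0.4 0.1 1.0
  endloop
 endfacet
 facet normal -0.176 0.079 0.981
  outer loop
   vertex 2.1 0.2 4.7
   vertex 4.0 0.7 5.0
   vertex 0.1 3.2 4.1
  endloop
 endfacet
 facet normal 0.268 -0.959 -0.097
  outer loop
   vertex 2.1 0.2 4.7
   vertex 0.4 0.1 1.0
   vertex 4.0 0.7 5.0
  endloop
 endfacet
 facet normal -0.464 0.604 -0.649
  outer loop
   vertex 3.2 4.4 3.0
   vertex 0.4 0.1 1.0
   vertex 0.1 3.2 4.1
  endloop
 endfacet
 facet normal -0.161 0.500 -0.851
  outer loop
   vertex 3.2 4.4 3.0
   vertex 4.2 2.0 1.4
   vertex 0.4 0.1 1.0
  endloop
 endfacet
 facet normal 0.116 0.492 0.863
  outer loop
   vertex 3.2 4.4 3.0
   vertex 0.1 3.2 4.1
   vertex 4.0 0.7 5.0
  endloop
 endfacet
 facet normal 0.944 0.289 0.157
  outer loop
   vertex 3.2 4.4 3.0
   vertex 4.0 0.7 5.0
   vertex 4.2 2.0 1.4
  endloop
 endfacet
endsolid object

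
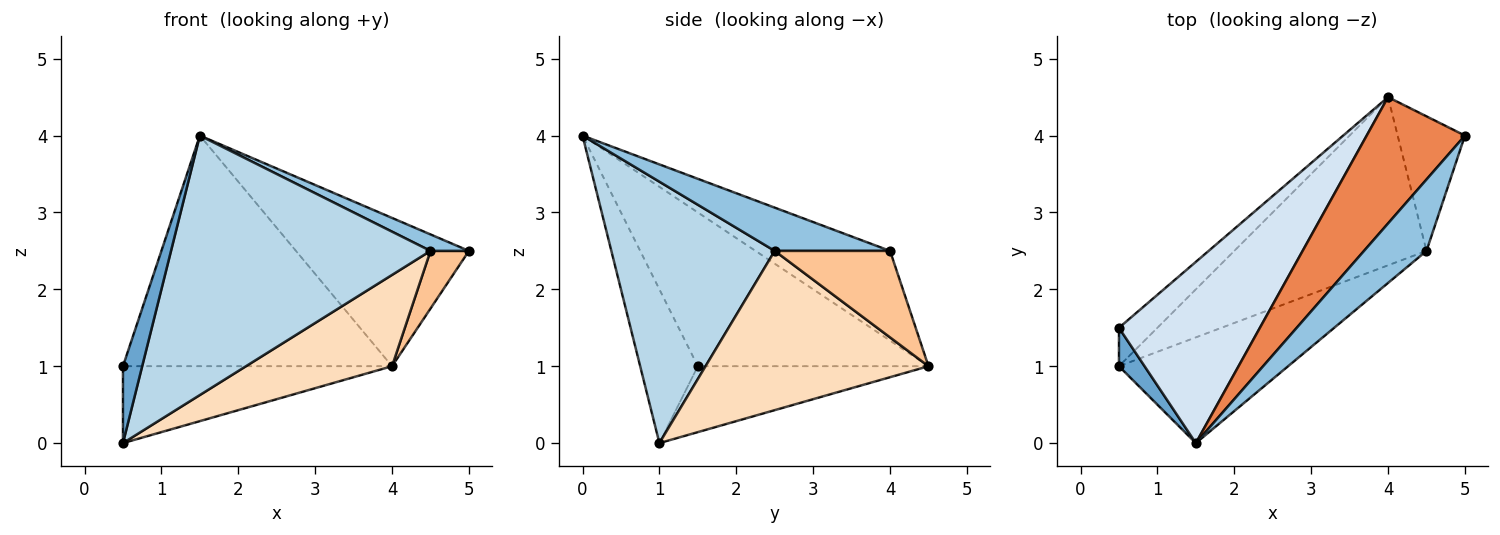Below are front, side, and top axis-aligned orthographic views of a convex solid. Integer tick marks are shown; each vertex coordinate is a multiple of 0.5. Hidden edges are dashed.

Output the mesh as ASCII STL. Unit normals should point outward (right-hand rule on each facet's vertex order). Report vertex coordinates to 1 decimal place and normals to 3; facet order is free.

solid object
 facet normal -0.937 -0.312 0.156
  outer loop
   vertex 0.5 1.0 0.0
   vertex 1.5 0.0 4.0
   vertex 0.5 1.5 1.0
  endloop
 endfacet
 facet normal 0.559 -0.186 0.808
  outer loop
   vertex 4.5 2.5 2.5
   vertex 5.0 4.0 2.5
   vertex 1.5 0.0 4.0
  endloop
 endfacet
 facet normal 0.504 -0.800 -0.326
  outer loop
   vertex 4.5 2.5 2.5
   vertex 1.5 0.0 4.0
   vertex 0.5 1.0 0.0
  endloop
 endfacet
 facet normal -0.559 0.652 0.512
  outer loop
   vertex 4.0 4.5 1.0
   vertex 0.5 1.5 1.0
   vertex 1.5 0.0 4.0
  endloop
 endfacet
 facet normal -0.509 0.655 0.558
  outer loop
   vertex 4.0 4.5 1.0
   vertex 1.5 0.0 4.0
   vertex 5.0 4.0 2.5
  endloop
 endfacet
 facet normal -0.608 0.710 -0.355
  outer loop
   vertex 4.0 4.5 1.0
   vertex 0.5 1.0 0.0
   vertex 0.5 1.5 1.0
  endloop
 endfacet
 facet normal 0.763 -0.254 -0.594
  outer loop
   vertex 4.0 4.5 1.0
   vertex 5.0 4.0 2.5
   vertex 4.5 2.5 2.5
  endloop
 endfacet
 facet normal 0.589 -0.386 -0.710
  outer loop
   vertex 4.0 4.5 1.0
   vertex 4.5 2.5 2.5
   vertex 0.5 1.0 0.0
  endloop
 endfacet
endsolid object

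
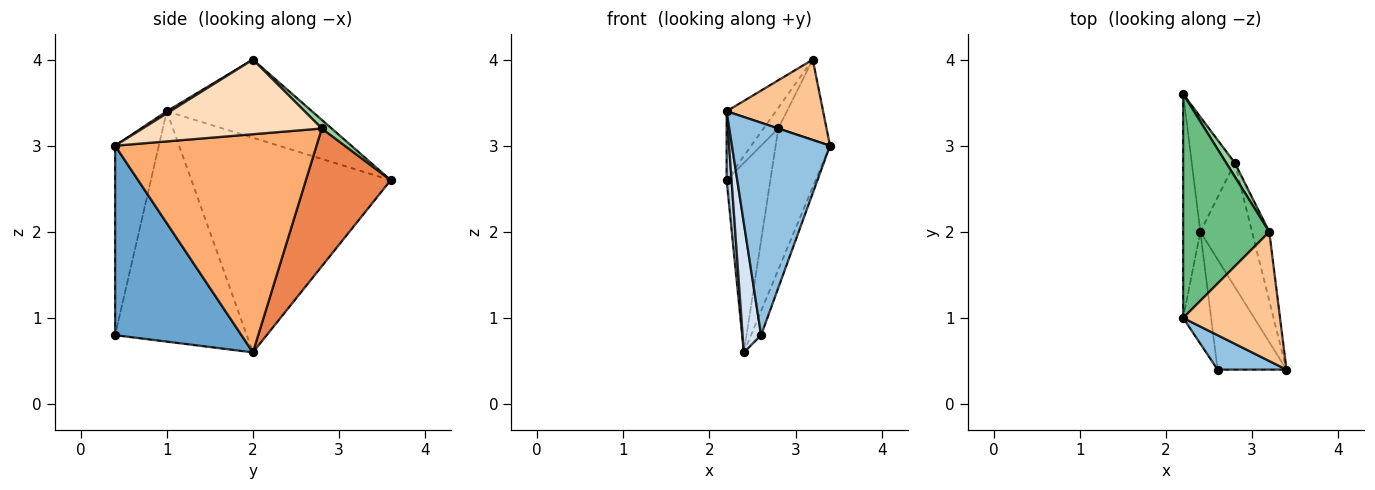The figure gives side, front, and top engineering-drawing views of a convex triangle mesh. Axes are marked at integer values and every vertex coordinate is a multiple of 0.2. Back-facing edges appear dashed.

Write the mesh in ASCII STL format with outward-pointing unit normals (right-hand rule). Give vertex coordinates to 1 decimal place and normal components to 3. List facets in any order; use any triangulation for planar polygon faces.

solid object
 facet normal 0.937 0.075 -0.341
  outer loop
   vertex 2.4 2.0 0.6
   vertex 3.4 0.4 3.0
   vertex 2.6 0.4 0.8
  endloop
 endfacet
 facet normal -0.403 -0.903 0.147
  outer loop
   vertex 2.2 1.0 3.4
   vertex 2.6 0.4 0.8
   vertex 3.4 0.4 3.0
  endloop
 endfacet
 facet normal -0.996 -0.025 -0.080
  outer loop
   vertex 2.2 1.0 3.4
   vertex 2.2 3.6 2.6
   vertex 2.4 2.0 0.6
  endloop
 endfacet
 facet normal -0.983 -0.138 -0.119
  outer loop
   vertex 2.2 1.0 3.4
   vertex 2.4 2.0 0.6
   vertex 2.6 0.4 0.8
  endloop
 endfacet
 facet normal 0.856 0.442 -0.268
  outer loop
   vertex 2.8 2.8 3.2
   vertex 2.4 2.0 0.6
   vertex 2.2 3.6 2.6
  endloop
 endfacet
 facet normal 0.941 0.254 -0.223
  outer loop
   vertex 2.8 2.8 3.2
   vertex 3.4 0.4 3.0
   vertex 2.4 2.0 0.6
  endloop
 endfacet
 facet normal 0.019 -0.528 0.849
  outer loop
   vertex 3.2 2.0 4.0
   vertex 2.2 1.0 3.4
   vertex 3.4 0.4 3.0
  endloop
 endfacet
 facet normal 0.942 0.254 -0.217
  outer loop
   vertex 3.2 2.0 4.0
   vertex 3.4 0.4 3.0
   vertex 2.8 2.8 3.2
  endloop
 endfacet
 facet normal -0.655 0.222 0.722
  outer loop
   vertex 3.2 2.0 4.0
   vertex 2.2 3.6 2.6
   vertex 2.2 1.0 3.4
  endloop
 endfacet
 facet normal 0.485 0.728 0.485
  outer loop
   vertex 3.2 2.0 4.0
   vertex 2.8 2.8 3.2
   vertex 2.2 3.6 2.6
  endloop
 endfacet
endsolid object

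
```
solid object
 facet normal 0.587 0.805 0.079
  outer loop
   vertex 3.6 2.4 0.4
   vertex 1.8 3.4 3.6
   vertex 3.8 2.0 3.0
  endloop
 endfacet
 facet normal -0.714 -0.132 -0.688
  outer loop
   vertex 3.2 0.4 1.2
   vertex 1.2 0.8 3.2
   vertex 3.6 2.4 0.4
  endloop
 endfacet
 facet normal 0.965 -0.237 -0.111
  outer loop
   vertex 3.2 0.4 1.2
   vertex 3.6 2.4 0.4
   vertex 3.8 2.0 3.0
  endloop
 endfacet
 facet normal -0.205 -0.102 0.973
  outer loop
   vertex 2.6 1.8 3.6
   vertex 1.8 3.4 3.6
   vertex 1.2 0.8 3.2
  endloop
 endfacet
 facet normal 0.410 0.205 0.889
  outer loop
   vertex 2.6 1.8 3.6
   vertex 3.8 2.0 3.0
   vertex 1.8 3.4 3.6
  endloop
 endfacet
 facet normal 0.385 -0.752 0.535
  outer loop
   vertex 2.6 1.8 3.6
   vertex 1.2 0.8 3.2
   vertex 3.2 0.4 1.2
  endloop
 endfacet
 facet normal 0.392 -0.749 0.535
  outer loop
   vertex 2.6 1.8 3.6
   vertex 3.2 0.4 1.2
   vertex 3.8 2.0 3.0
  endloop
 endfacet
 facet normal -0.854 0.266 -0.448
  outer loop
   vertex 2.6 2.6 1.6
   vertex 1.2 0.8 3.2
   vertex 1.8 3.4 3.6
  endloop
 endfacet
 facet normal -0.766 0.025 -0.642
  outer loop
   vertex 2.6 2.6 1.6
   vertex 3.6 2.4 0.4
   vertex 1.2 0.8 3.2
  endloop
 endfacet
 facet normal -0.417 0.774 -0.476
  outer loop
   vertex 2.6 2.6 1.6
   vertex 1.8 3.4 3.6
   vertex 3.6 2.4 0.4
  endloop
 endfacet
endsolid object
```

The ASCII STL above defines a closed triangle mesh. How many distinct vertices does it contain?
7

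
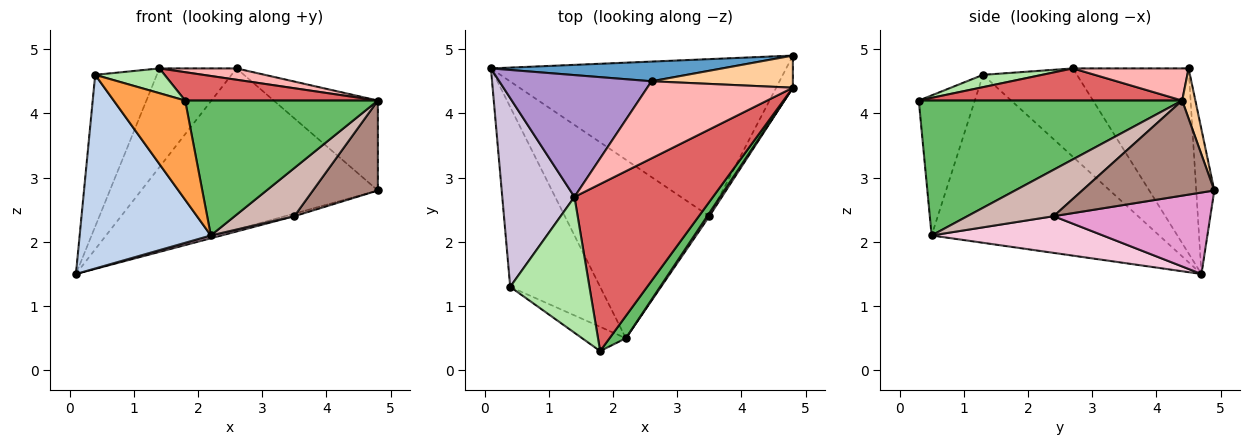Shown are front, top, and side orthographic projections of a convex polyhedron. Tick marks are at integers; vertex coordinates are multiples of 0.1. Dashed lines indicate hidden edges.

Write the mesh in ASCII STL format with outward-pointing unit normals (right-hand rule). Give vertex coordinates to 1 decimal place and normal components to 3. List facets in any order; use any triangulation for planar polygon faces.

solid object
 facet normal -0.076 0.990 0.121
  outer loop
   vertex 2.6 4.5 4.7
   vertex 4.8 4.9 2.8
   vertex 0.1 4.7 1.5
  endloop
 endfacet
 facet normal -0.786 -0.453 -0.421
  outer loop
   vertex 0.4 1.3 4.6
   vertex 0.1 4.7 1.5
   vertex 2.2 0.5 2.1
  endloop
 endfacet
 facet normal -0.606 -0.773 -0.189
  outer loop
   vertex 0.4 1.3 4.6
   vertex 2.2 0.5 2.1
   vertex 1.8 0.3 4.2
  endloop
 endfacet
 facet normal 0.118 0.935 0.334
  outer loop
   vertex 4.8 4.4 4.2
   vertex 4.8 4.9 2.8
   vertex 2.6 4.5 4.7
  endloop
 endfacet
 facet normal 0.803 -0.588 0.097
  outer loop
   vertex 4.8 4.4 4.2
   vertex 1.8 0.3 4.2
   vertex 2.2 0.5 2.1
  endloop
 endfacet
 facet normal 0.151 -0.177 0.972
  outer loop
   vertex 1.4 2.7 4.7
   vertex 0.4 1.3 4.6
   vertex 1.8 0.3 4.2
  endloop
 endfacet
 facet normal 0.223 -0.163 0.961
  outer loop
   vertex 1.4 2.7 4.7
   vertex 1.8 0.3 4.2
   vertex 4.8 4.4 4.2
  endloop
 endfacet
 facet normal 0.213 -0.142 0.967
  outer loop
   vertex 1.4 2.7 4.7
   vertex 4.8 4.4 4.2
   vertex 2.6 4.5 4.7
  endloop
 endfacet
 facet normal -0.687 0.458 0.565
  outer loop
   vertex 1.4 2.7 4.7
   vertex 2.6 4.5 4.7
   vertex 0.1 4.7 1.5
  endloop
 endfacet
 facet normal -0.691 0.453 0.564
  outer loop
   vertex 1.4 2.7 4.7
   vertex 0.1 4.7 1.5
   vertex 0.4 1.3 4.6
  endloop
 endfacet
 facet normal 0.886 -0.436 -0.156
  outer loop
   vertex 3.5 2.4 2.4
   vertex 4.8 4.9 2.8
   vertex 4.8 4.4 4.2
  endloop
 endfacet
 facet normal 0.822 -0.568 0.038
  outer loop
   vertex 3.5 2.4 2.4
   vertex 4.8 4.4 4.2
   vertex 2.2 0.5 2.1
  endloop
 endfacet
 facet normal 0.266 0.016 -0.964
  outer loop
   vertex 3.5 2.4 2.4
   vertex 0.1 4.7 1.5
   vertex 4.8 4.9 2.8
  endloop
 endfacet
 facet normal 0.246 -0.015 -0.969
  outer loop
   vertex 3.5 2.4 2.4
   vertex 2.2 0.5 2.1
   vertex 0.1 4.7 1.5
  endloop
 endfacet
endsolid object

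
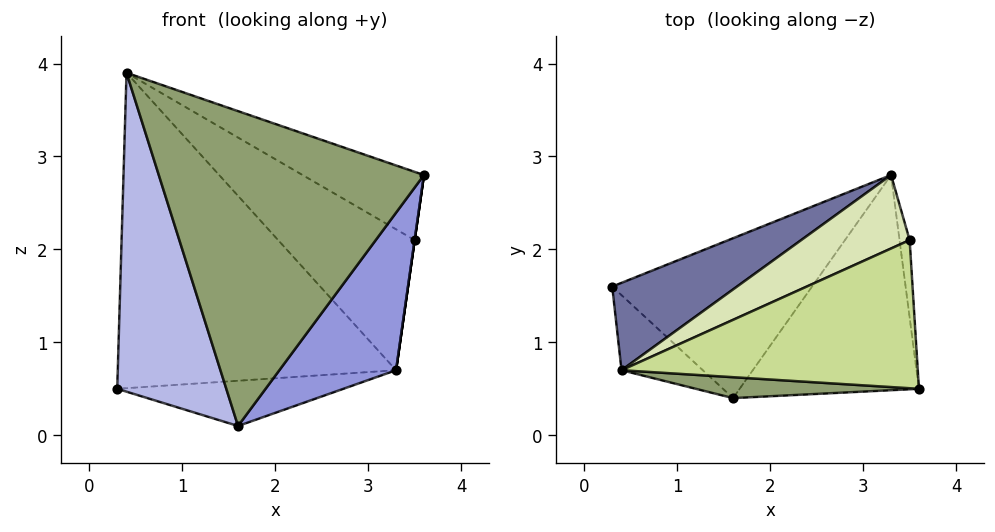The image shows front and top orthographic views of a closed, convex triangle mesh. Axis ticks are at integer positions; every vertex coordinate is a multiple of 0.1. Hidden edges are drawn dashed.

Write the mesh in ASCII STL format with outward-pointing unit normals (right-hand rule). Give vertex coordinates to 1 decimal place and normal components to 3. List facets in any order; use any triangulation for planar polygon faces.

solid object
 facet normal -0.374 0.894 0.248
  outer loop
   vertex 0.4 0.7 3.9
   vertex 3.3 2.8 0.7
   vertex 0.3 1.6 0.5
  endloop
 endfacet
 facet normal -0.045 0.272 -0.961
  outer loop
   vertex 1.6 0.4 0.1
   vertex 0.3 1.6 0.5
   vertex 3.3 2.8 0.7
  endloop
 endfacet
 facet normal 0.746 -0.394 -0.538
  outer loop
   vertex 1.6 0.4 0.1
   vertex 3.3 2.8 0.7
   vertex 3.6 0.5 2.8
  endloop
 endfacet
 facet normal -0.696 -0.699 -0.165
  outer loop
   vertex 1.6 0.4 0.1
   vertex 0.4 0.7 3.9
   vertex 0.3 1.6 0.5
  endloop
 endfacet
 facet normal -0.040 -0.997 0.066
  outer loop
   vertex 1.6 0.4 0.1
   vertex 3.6 0.5 2.8
   vertex 0.4 0.7 3.9
  endloop
 endfacet
 facet normal 0.990 0.000 -0.141
  outer loop
   vertex 3.5 2.1 2.1
   vertex 3.6 0.5 2.8
   vertex 3.3 2.8 0.7
  endloop
 endfacet
 facet normal 0.321 0.396 0.860
  outer loop
   vertex 3.5 2.1 2.1
   vertex 0.4 0.7 3.9
   vertex 3.6 0.5 2.8
  endloop
 endfacet
 facet normal -0.131 0.879 0.458
  outer loop
   vertex 3.5 2.1 2.1
   vertex 3.3 2.8 0.7
   vertex 0.4 0.7 3.9
  endloop
 endfacet
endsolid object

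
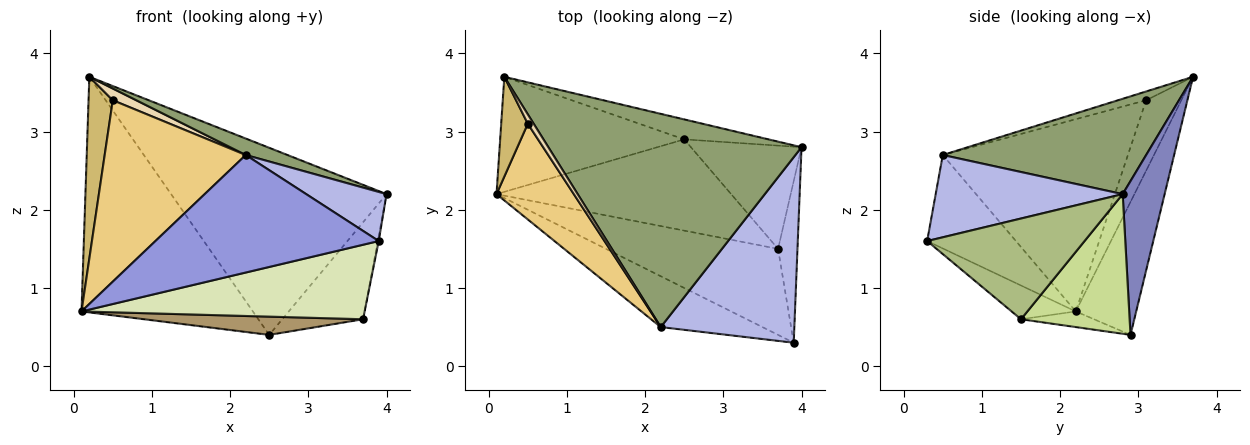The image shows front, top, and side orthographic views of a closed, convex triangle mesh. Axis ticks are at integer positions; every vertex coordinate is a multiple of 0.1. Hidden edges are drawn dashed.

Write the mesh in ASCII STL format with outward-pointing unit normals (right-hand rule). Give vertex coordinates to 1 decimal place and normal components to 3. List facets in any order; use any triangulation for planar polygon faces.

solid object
 facet normal -0.302 0.857 -0.418
  outer loop
   vertex 2.5 2.9 0.4
   vertex 0.1 2.2 0.7
   vertex 0.2 3.7 3.7
  endloop
 endfacet
 facet normal 0.190 0.976 -0.104
  outer loop
   vertex 2.5 2.9 0.4
   vertex 0.2 3.7 3.7
   vertex 4.0 2.8 2.2
  endloop
 endfacet
 facet normal -0.343 -0.862 -0.373
  outer loop
   vertex 2.2 0.5 2.7
   vertex 0.1 2.2 0.7
   vertex 3.9 0.3 1.6
  endloop
 endfacet
 facet normal 0.512 -0.220 0.831
  outer loop
   vertex 2.2 0.5 2.7
   vertex 3.9 0.3 1.6
   vertex 4.0 2.8 2.2
  endloop
 endfacet
 facet normal 0.351 -0.072 0.933
  outer loop
   vertex 2.2 0.5 2.7
   vertex 4.0 2.8 2.2
   vertex 0.2 3.7 3.7
  endloop
 endfacet
 facet normal 0.982 0.006 -0.189
  outer loop
   vertex 3.7 1.5 0.6
   vertex 4.0 2.8 2.2
   vertex 3.9 0.3 1.6
  endloop
 endfacet
 facet normal 0.677 0.504 -0.536
  outer loop
   vertex 3.7 1.5 0.6
   vertex 2.5 2.9 0.4
   vertex 4.0 2.8 2.2
  endloop
 endfacet
 facet normal -0.147 -0.648 -0.748
  outer loop
   vertex 3.7 1.5 0.6
   vertex 3.9 0.3 1.6
   vertex 0.1 2.2 0.7
  endloop
 endfacet
 facet normal -0.065 -0.196 -0.978
  outer loop
   vertex 3.7 1.5 0.6
   vertex 0.1 2.2 0.7
   vertex 2.5 2.9 0.4
  endloop
 endfacet
 facet normal -0.786 -0.542 0.297
  outer loop
   vertex 0.5 3.1 3.4
   vertex 0.2 3.7 3.7
   vertex 0.1 2.2 0.7
  endloop
 endfacet
 facet normal -0.758 -0.577 0.305
  outer loop
   vertex 0.5 3.1 3.4
   vertex 0.1 2.2 0.7
   vertex 2.2 0.5 2.7
  endloop
 endfacet
 facet normal -0.684 -0.570 0.456
  outer loop
   vertex 0.5 3.1 3.4
   vertex 2.2 0.5 2.7
   vertex 0.2 3.7 3.7
  endloop
 endfacet
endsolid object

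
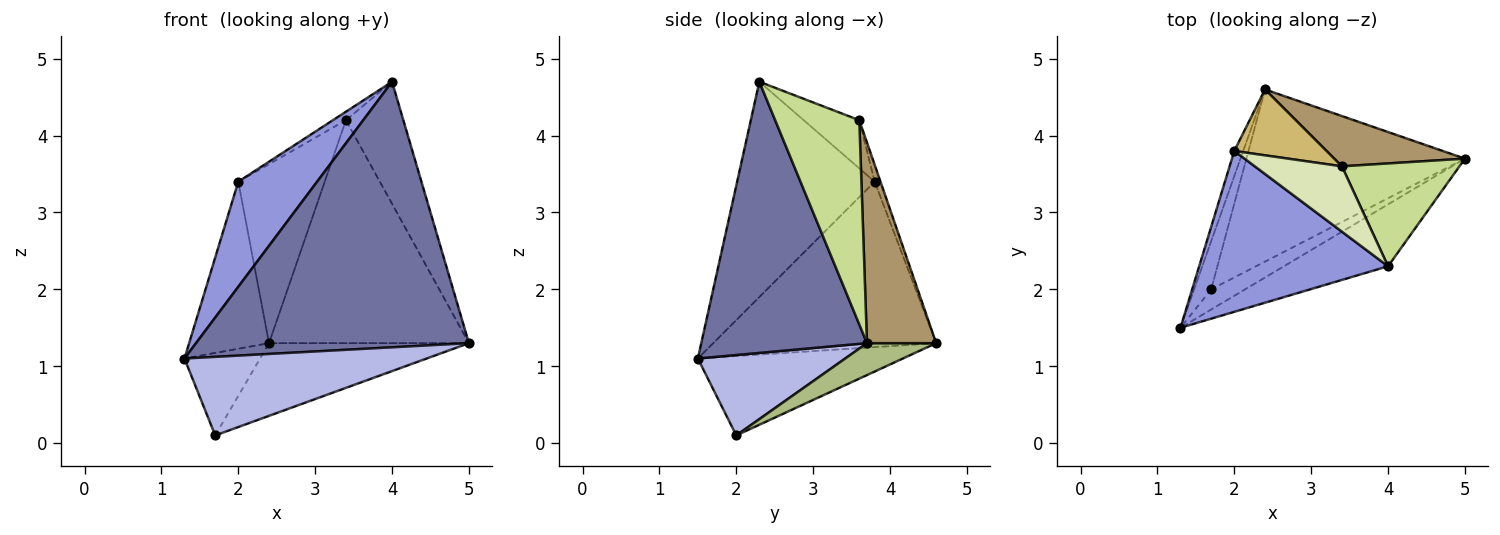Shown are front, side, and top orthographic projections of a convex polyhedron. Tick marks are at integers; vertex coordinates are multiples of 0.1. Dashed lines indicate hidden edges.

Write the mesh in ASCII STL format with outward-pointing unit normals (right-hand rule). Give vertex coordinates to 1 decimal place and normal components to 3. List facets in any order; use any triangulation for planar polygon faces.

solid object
 facet normal 0.509 -0.838 -0.195
  outer loop
   vertex 4.0 2.3 4.7
   vertex 1.3 1.5 1.1
   vertex 5.0 3.7 1.3
  endloop
 endfacet
 facet normal -0.940 0.337 -0.051
  outer loop
   vertex 2.0 3.8 3.4
   vertex 2.4 4.6 1.3
   vertex 1.3 1.5 1.1
  endloop
 endfacet
 facet normal -0.690 -0.396 0.606
  outer loop
   vertex 2.0 3.8 3.4
   vertex 1.3 1.5 1.1
   vertex 4.0 2.3 4.7
  endloop
 endfacet
 facet normal 0.508 -0.834 -0.214
  outer loop
   vertex 1.7 2.0 0.1
   vertex 5.0 3.7 1.3
   vertex 1.3 1.5 1.1
  endloop
 endfacet
 facet normal -0.920 0.339 -0.198
  outer loop
   vertex 1.7 2.0 0.1
   vertex 1.3 1.5 1.1
   vertex 2.4 4.6 1.3
  endloop
 endfacet
 facet normal 0.133 0.385 -0.913
  outer loop
   vertex 1.7 2.0 0.1
   vertex 2.4 4.6 1.3
   vertex 5.0 3.7 1.3
  endloop
 endfacet
 facet normal 0.746 0.509 0.429
  outer loop
   vertex 3.4 3.6 4.2
   vertex 4.0 2.3 4.7
   vertex 5.0 3.7 1.3
  endloop
 endfacet
 facet normal -0.481 0.113 0.870
  outer loop
   vertex 3.4 3.6 4.2
   vertex 2.0 3.8 3.4
   vertex 4.0 2.3 4.7
  endloop
 endfacet
 facet normal 0.320 0.924 0.208
  outer loop
   vertex 3.4 3.6 4.2
   vertex 5.0 3.7 1.3
   vertex 2.4 4.6 1.3
  endloop
 endfacet
 facet normal -0.063 0.937 0.345
  outer loop
   vertex 3.4 3.6 4.2
   vertex 2.4 4.6 1.3
   vertex 2.0 3.8 3.4
  endloop
 endfacet
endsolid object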